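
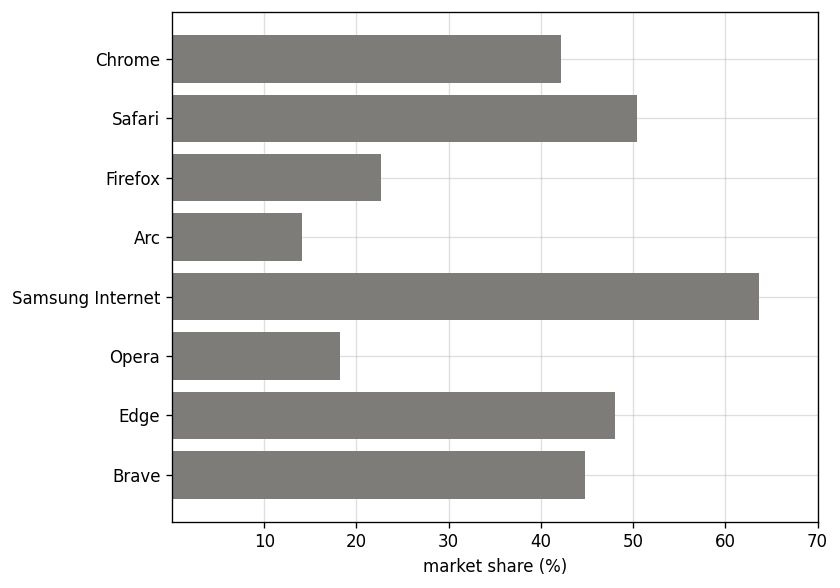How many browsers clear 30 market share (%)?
Above 30: Chrome, Safari, Samsung Internet, Edge, Brave.

5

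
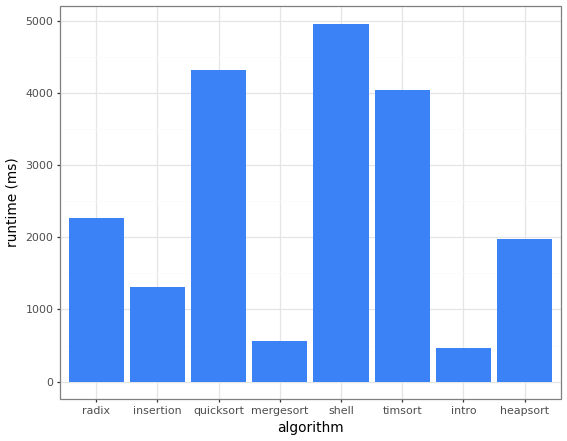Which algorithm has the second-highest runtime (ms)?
quicksort

Top 3: shell ≈ 5000, quicksort ≈ 4500, timsort ≈ 4000.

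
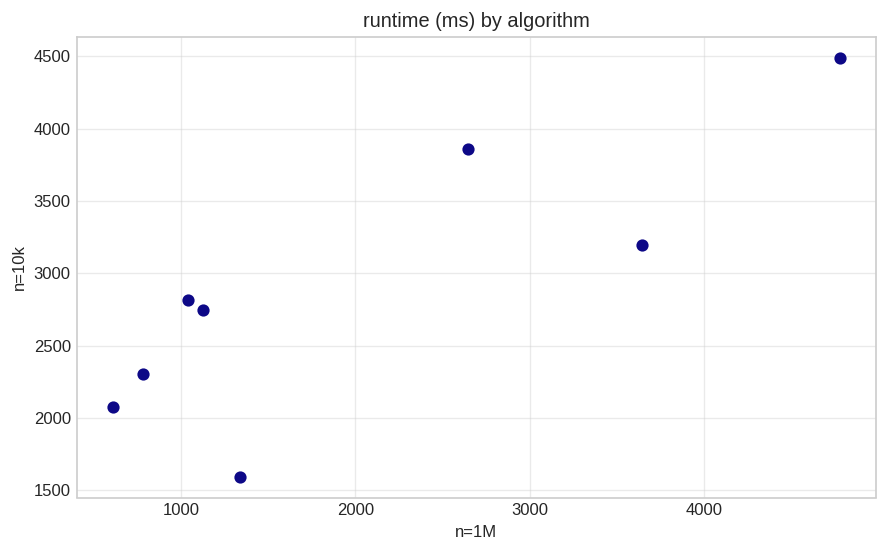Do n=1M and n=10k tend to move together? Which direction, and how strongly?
Points are positively correlated; strong (|r| ≈ 0.8).

positive, strong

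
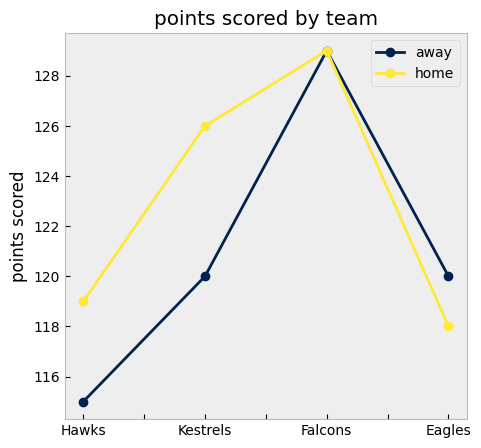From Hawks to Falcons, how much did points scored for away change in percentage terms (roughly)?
Hawks ≈ 116, Falcons ≈ 128; (128 − 116) / 116 ≈ +10.3%.

≈ +10.3%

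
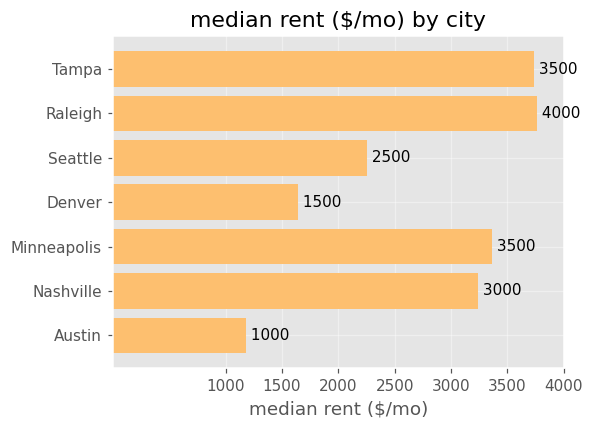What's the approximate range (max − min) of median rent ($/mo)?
Max Raleigh ≈ 4000, min Austin ≈ 1000; range ≈ 3000.

≈ 3000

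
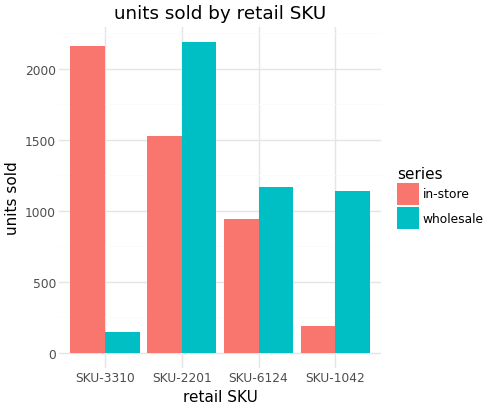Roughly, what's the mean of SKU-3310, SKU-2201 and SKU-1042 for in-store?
(2200 + 1600 + 200) / 3 ≈ 1333.

≈ 1333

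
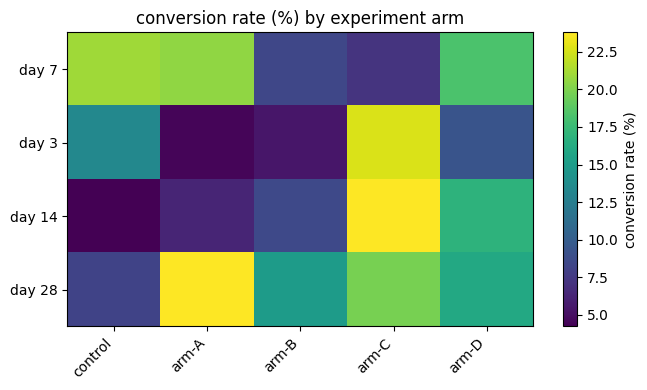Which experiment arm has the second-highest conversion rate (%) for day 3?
Top 3 for day 3: arm-C ≈ 22, control ≈ 14, arm-D ≈ 10.

control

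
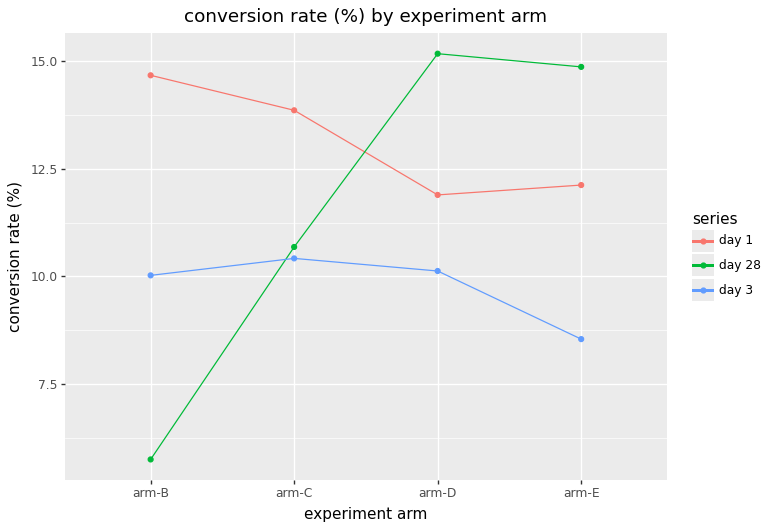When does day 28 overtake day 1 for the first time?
arm-C: day 28 ≈ 11 vs day 1 ≈ 14 (not yet); arm-D: day 28 ≈ 15 vs day 1 ≈ 12 (first crossover).

arm-D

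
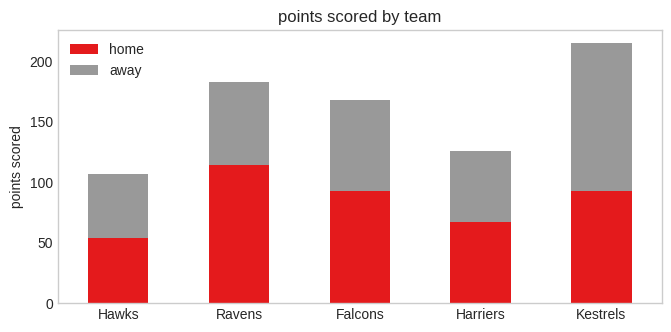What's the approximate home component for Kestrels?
home top ≈ 100, bottom ≈ 0; segment ≈ 100.

≈ 100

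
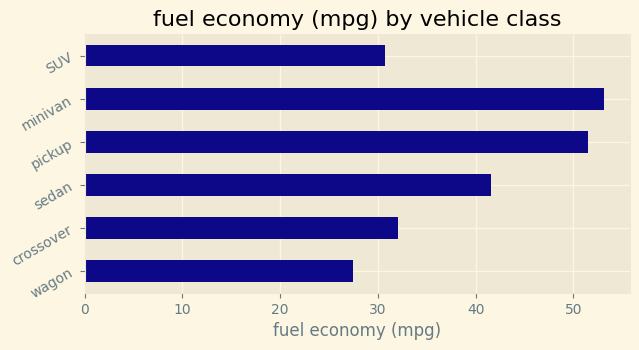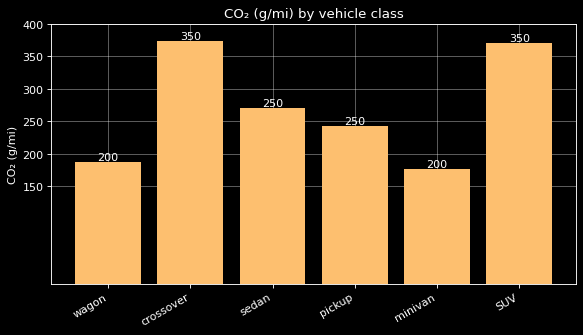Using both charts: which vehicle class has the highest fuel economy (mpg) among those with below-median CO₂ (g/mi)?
minivan

Chart 2 median CO₂ (g/mi) ≈ 250; below-median vehicle classes: wagon, pickup, minivan. Among those, minivan has the highest fuel economy (mpg) (≈ 55).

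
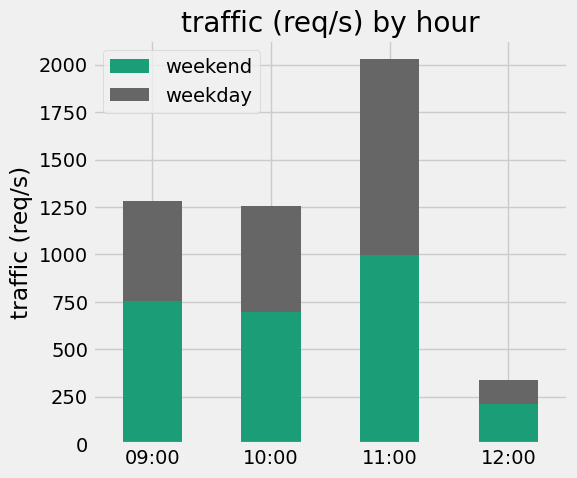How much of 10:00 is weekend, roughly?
weekend top ≈ 600, bottom ≈ 0; segment ≈ 600.

≈ 600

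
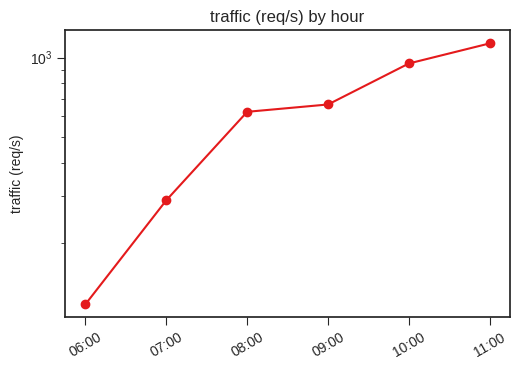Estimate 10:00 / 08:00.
≈ 1.67×

10:00 ≈ 1000, 08:00 ≈ 600; 1000/600 ≈ 1.67.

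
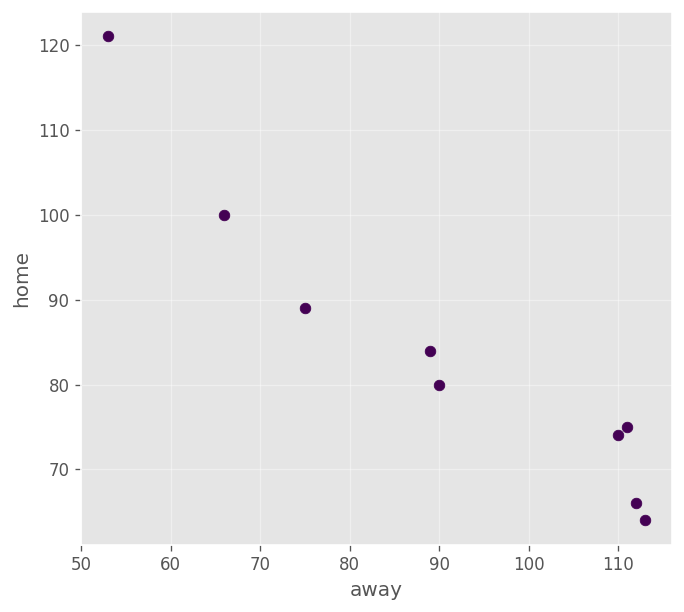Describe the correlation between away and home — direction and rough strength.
negative, strong

Points are negatively correlated; strong (|r| ≈ 1.0).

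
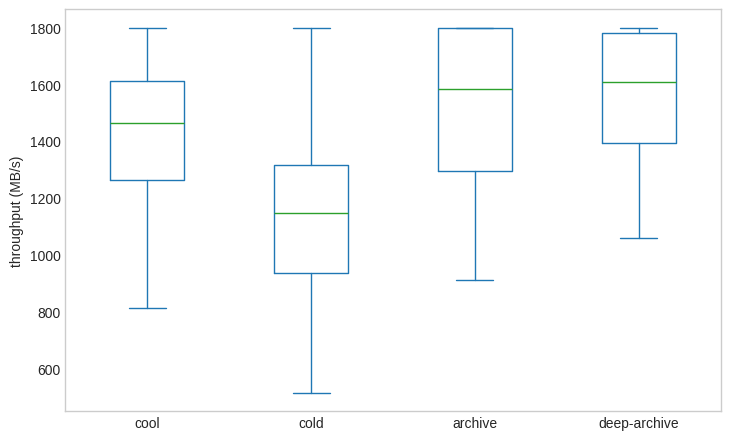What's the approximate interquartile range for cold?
≈ 350

Q3 ≈ 1300, Q1 ≈ 950; IQR ≈ 350.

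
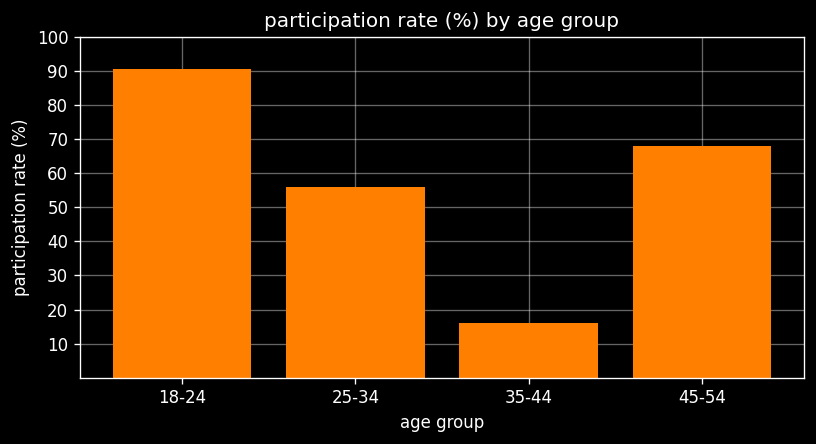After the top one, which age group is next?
Top 3: 18-24 ≈ 90, 45-54 ≈ 70, 25-34 ≈ 60.

45-54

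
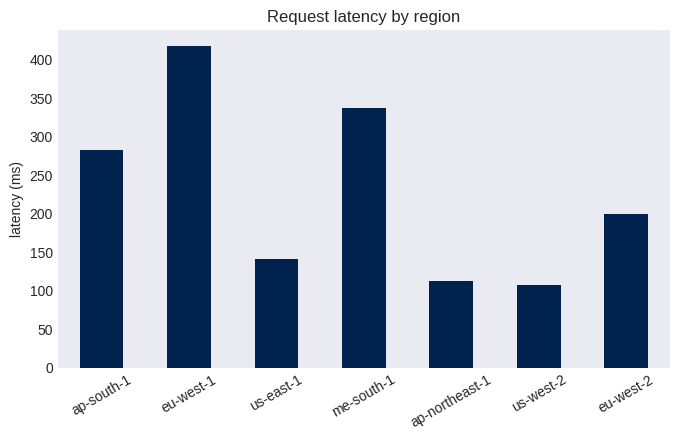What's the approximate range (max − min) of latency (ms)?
≈ 300

Max eu-west-1 ≈ 400, min us-west-2 ≈ 100; range ≈ 300.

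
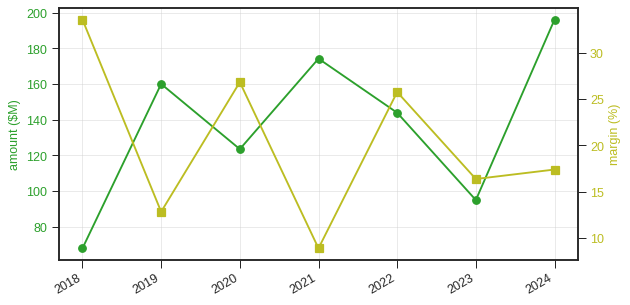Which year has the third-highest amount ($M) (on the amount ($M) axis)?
2019

Top 4 (on the amount ($M) axis): 2024 ≈ 200, 2021 ≈ 180, 2019 ≈ 160, 2022 ≈ 140.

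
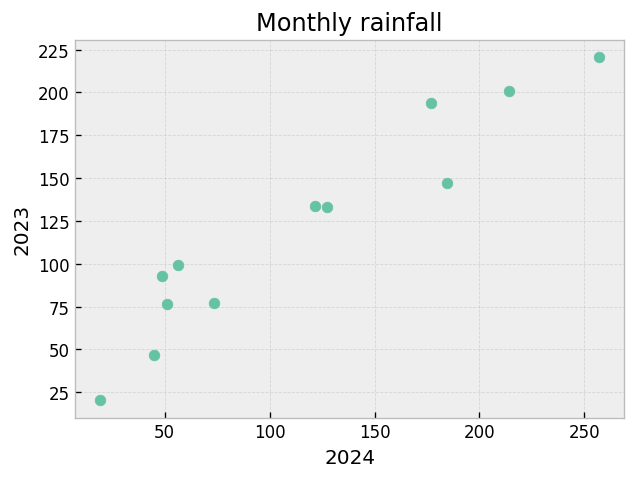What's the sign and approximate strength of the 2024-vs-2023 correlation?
Points are positively correlated; strong (|r| ≈ 1.0).

positive, strong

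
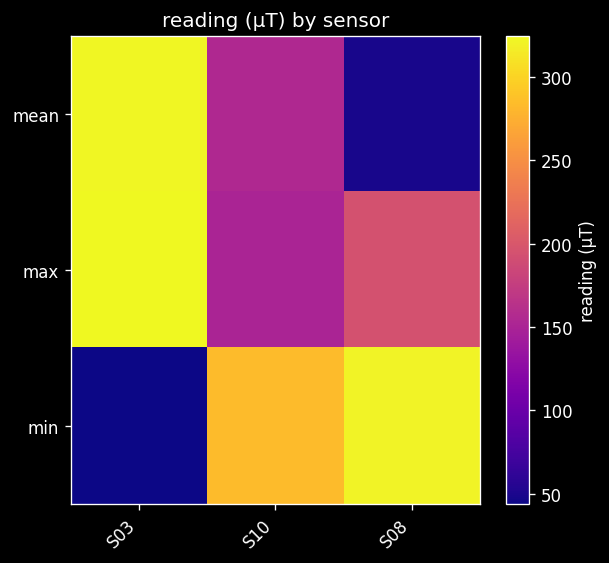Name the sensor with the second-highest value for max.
Top 3 for max: S03 ≈ 325, S08 ≈ 200, S10 ≈ 150.

S08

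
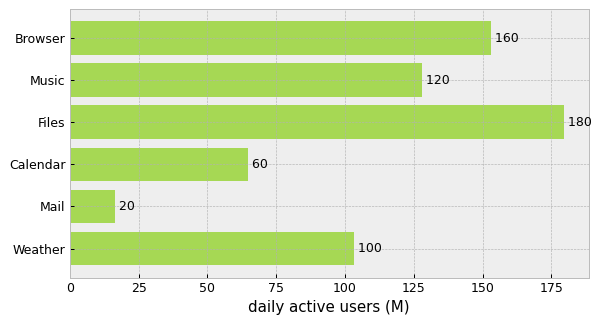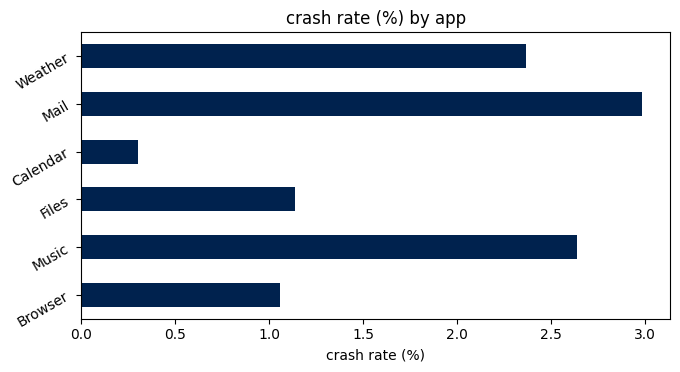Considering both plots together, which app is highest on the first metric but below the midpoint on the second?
Chart 2 median crash rate (%) ≈ 2; below-median apps: Browser, Files, Calendar. Among those, Files has the highest daily active users (M) (≈ 180).

Files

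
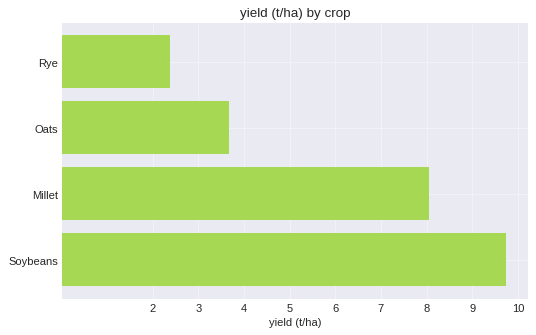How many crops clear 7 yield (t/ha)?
2

Above 7: Millet, Soybeans.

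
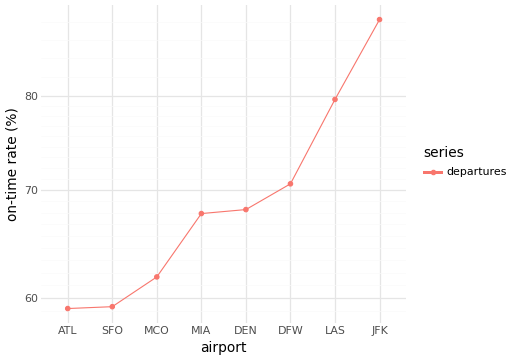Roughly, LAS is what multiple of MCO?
≈ 1.33×

LAS ≈ 80, MCO ≈ 60; 80/60 ≈ 1.33.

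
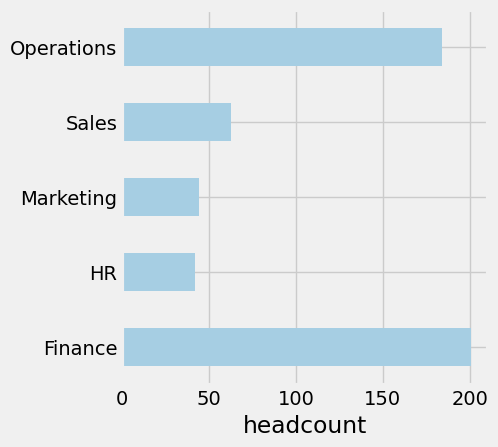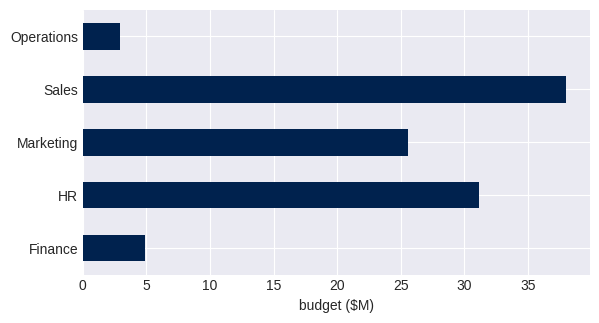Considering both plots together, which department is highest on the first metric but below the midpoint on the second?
Chart 2 median budget ($M) ≈ 25; below-median departments: Finance, Operations. Among those, Finance has the highest headcount (≈ 200).

Finance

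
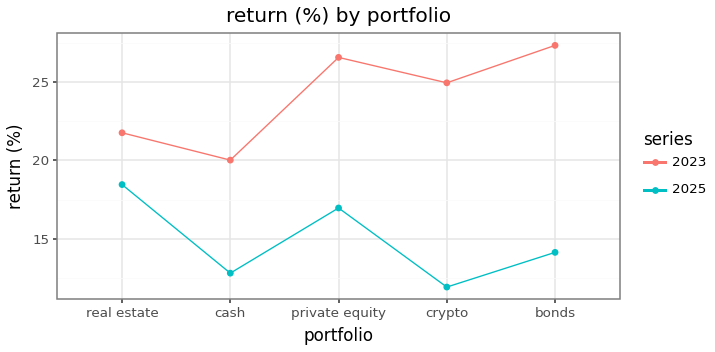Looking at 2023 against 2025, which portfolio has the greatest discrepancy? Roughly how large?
bonds, ≈ 14 %

bonds: 2023 ≈ 28, 2025 ≈ 14 → gap ≈ 14. Next-largest (crypto) is only ≈ 12.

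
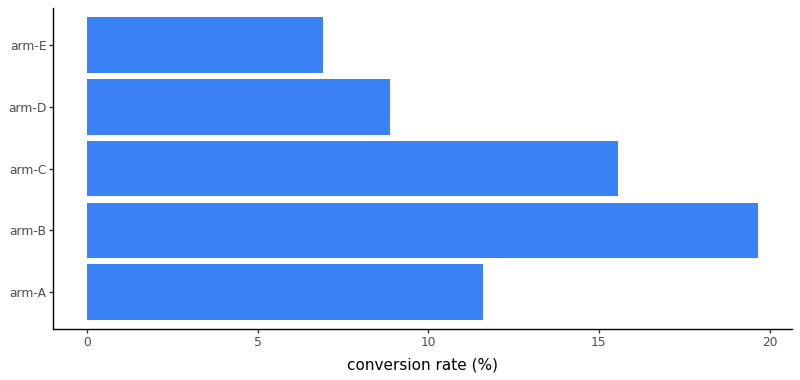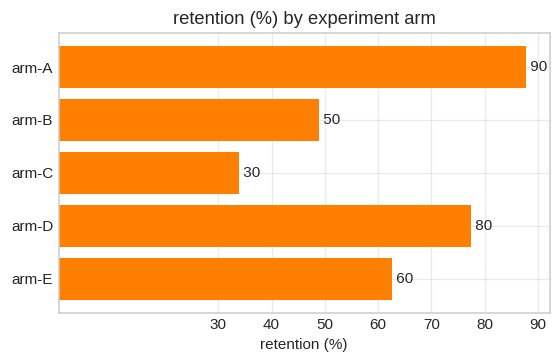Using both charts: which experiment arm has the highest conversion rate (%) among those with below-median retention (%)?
Chart 2 median retention (%) ≈ 60; below-median experiment arms: arm-B, arm-C. Among those, arm-B has the highest conversion rate (%) (≈ 20).

arm-B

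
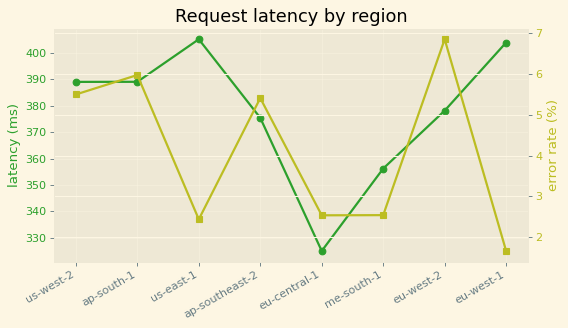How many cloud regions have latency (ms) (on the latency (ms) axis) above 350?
Above 350: us-west-2, ap-south-1, us-east-1, ap-southeast-2, me-south-1, eu-west-2, eu-west-1.

7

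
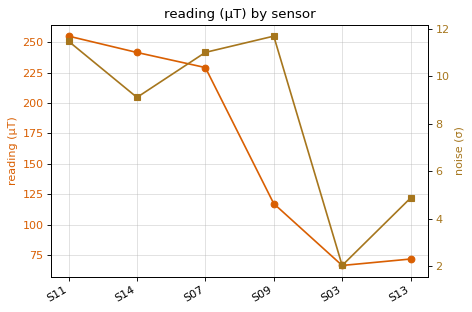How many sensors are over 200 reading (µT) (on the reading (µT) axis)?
Above 200: S11, S14, S07.

3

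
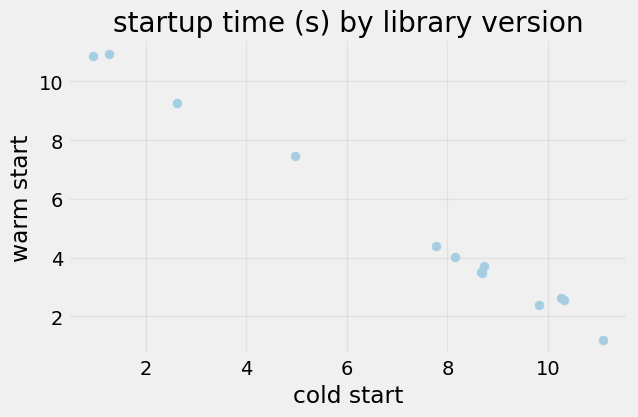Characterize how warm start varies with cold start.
negative, strong

Points are negatively correlated; strong (|r| ≈ 1.0).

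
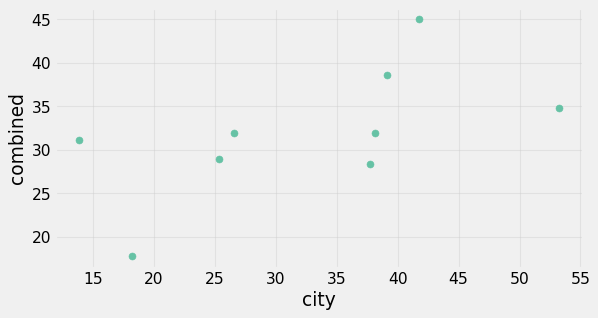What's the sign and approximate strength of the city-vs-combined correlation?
positive, moderate

Points are positively correlated; moderate (|r| ≈ 0.6).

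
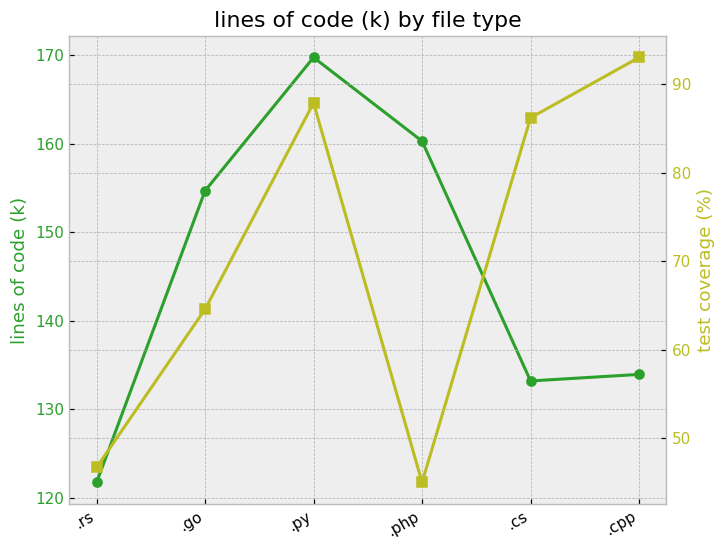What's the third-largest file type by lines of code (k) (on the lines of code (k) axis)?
Top 4 (on the lines of code (k) axis): .py ≈ 170, .php ≈ 160, .go ≈ 155, .cpp ≈ 135.

.go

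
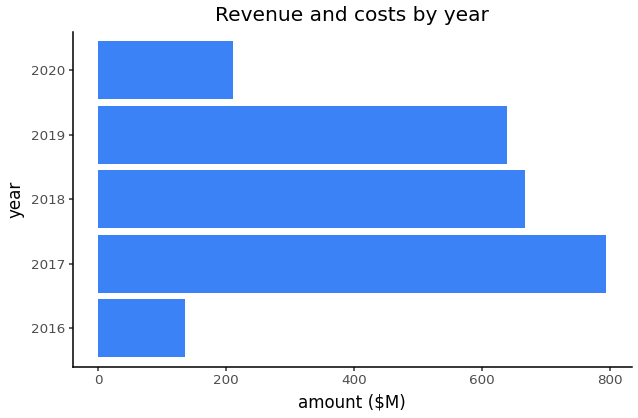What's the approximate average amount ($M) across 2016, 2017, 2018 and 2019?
(100 + 800 + 700 + 600) / 4 ≈ 550.

≈ 550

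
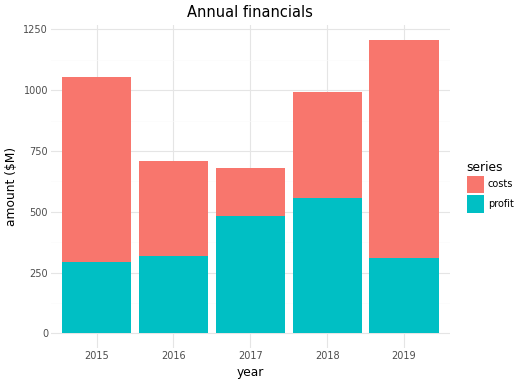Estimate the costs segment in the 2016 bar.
≈ 400

costs top ≈ 800, bottom ≈ 400; segment ≈ 400.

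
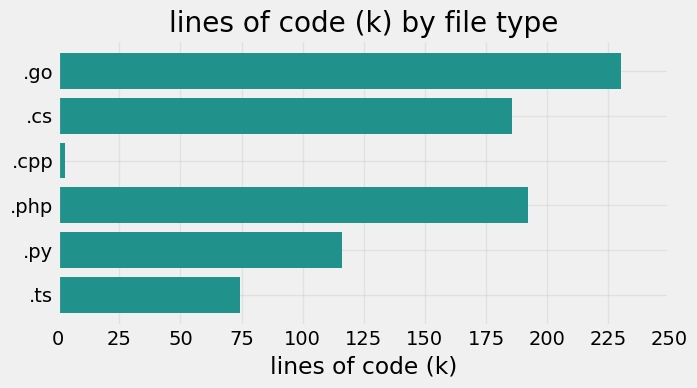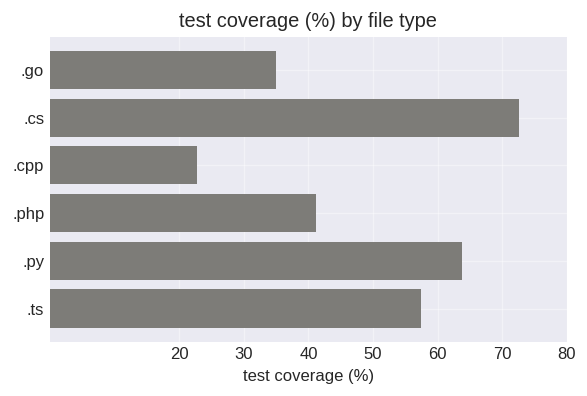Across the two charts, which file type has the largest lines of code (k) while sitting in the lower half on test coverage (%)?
Chart 2 median test coverage (%) ≈ 50; below-median file types: .go, .cpp, .php. Among those, .go has the highest lines of code (k) (≈ 225).

.go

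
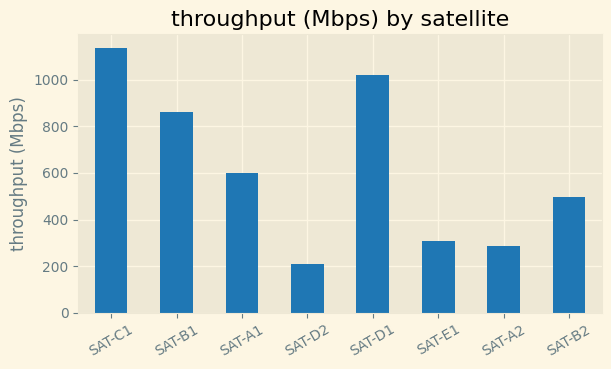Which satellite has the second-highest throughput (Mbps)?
Top 3: SAT-C1 ≈ 1100, SAT-D1 ≈ 1000, SAT-B1 ≈ 900.

SAT-D1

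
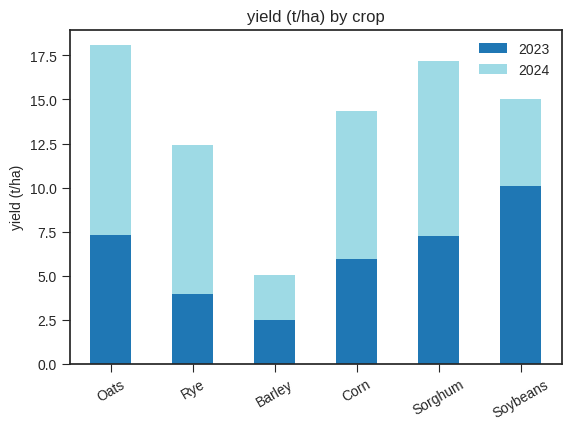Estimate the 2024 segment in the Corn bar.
2024 top ≈ 14, bottom ≈ 6; segment ≈ 8.

≈ 8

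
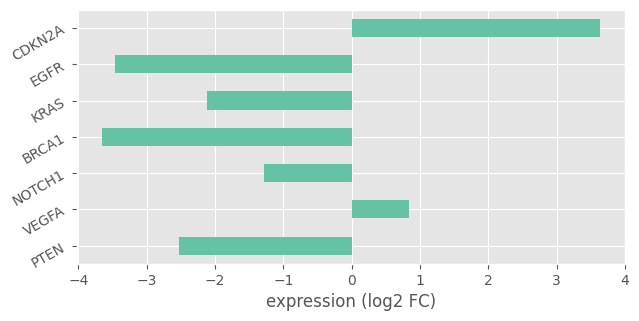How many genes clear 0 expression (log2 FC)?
Above 0: VEGFA, CDKN2A.

2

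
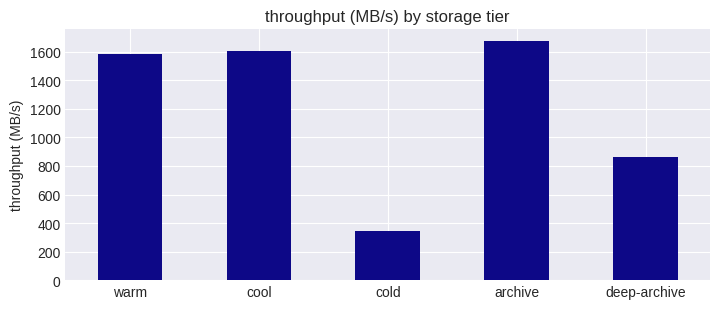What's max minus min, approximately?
Max archive ≈ 1600, min cold ≈ 400; range ≈ 1200.

≈ 1200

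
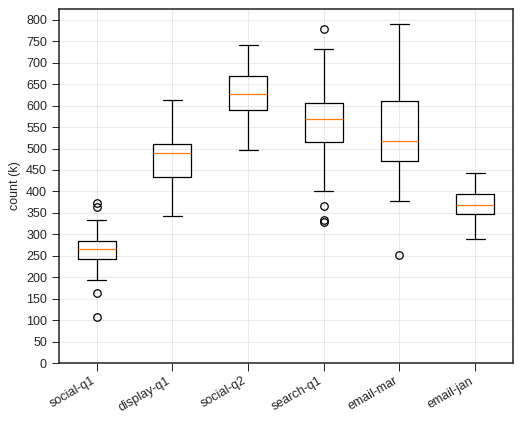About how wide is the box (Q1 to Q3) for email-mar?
Q3 ≈ 600, Q1 ≈ 450; IQR ≈ 150.

≈ 150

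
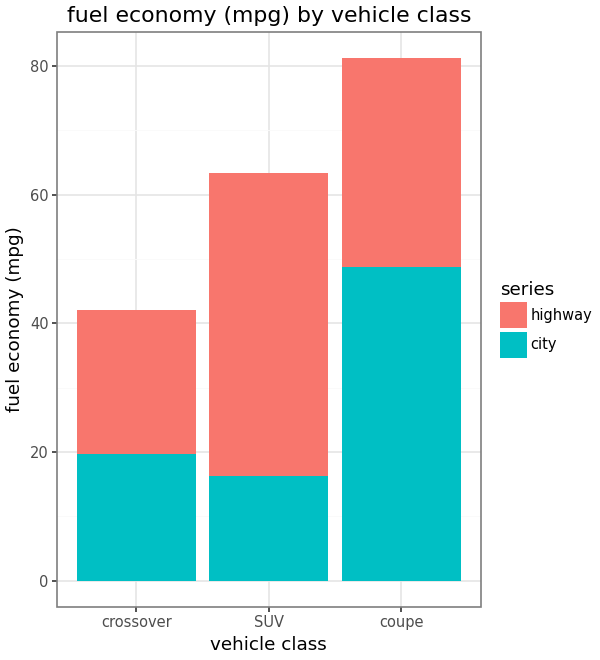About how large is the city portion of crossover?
city top ≈ 20, bottom ≈ 0; segment ≈ 20.

≈ 20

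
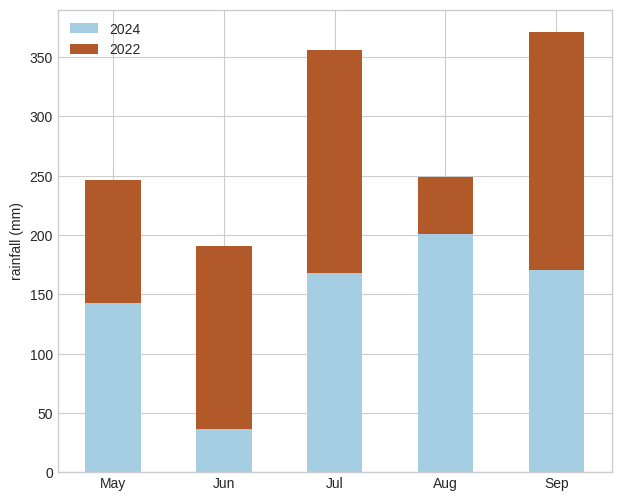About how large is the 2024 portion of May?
≈ 150

2024 top ≈ 150, bottom ≈ 0; segment ≈ 150.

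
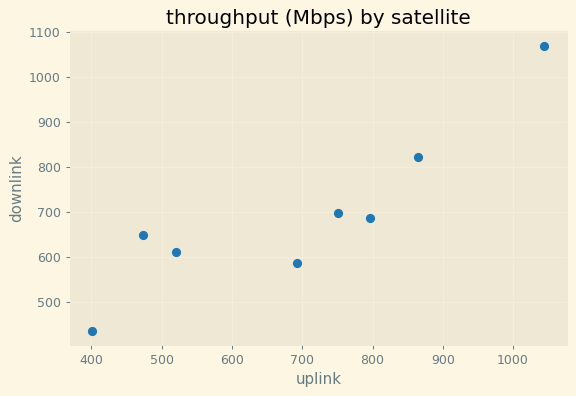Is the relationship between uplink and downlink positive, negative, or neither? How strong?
Points are positively correlated; strong (|r| ≈ 0.9).

positive, strong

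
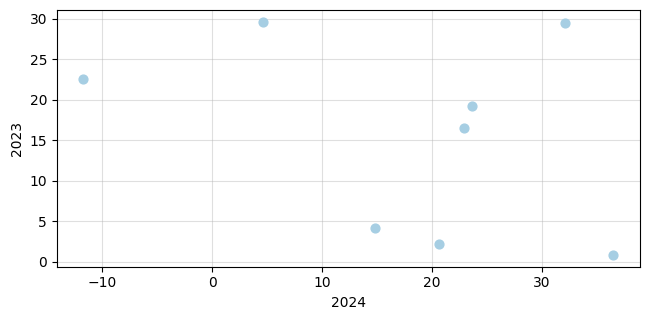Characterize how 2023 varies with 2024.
negative, weak

Points are negatively correlated; weak (|r| ≈ 0.3).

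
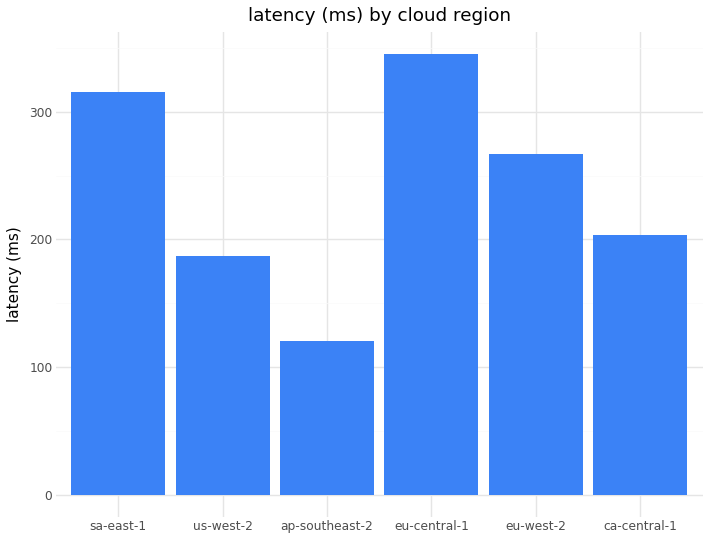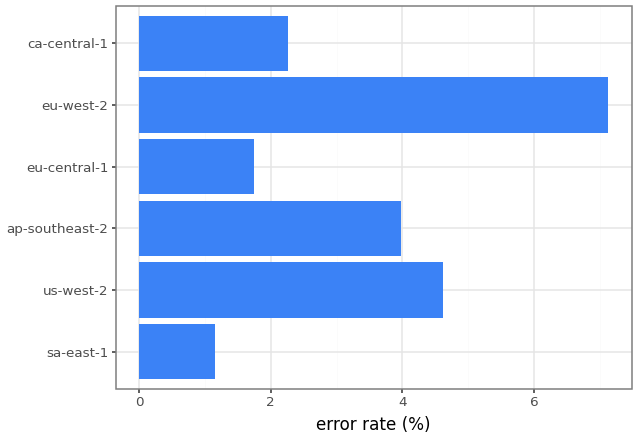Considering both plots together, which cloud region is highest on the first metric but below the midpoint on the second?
eu-central-1

Chart 2 median error rate (%) ≈ 3; below-median cloud regions: sa-east-1, eu-central-1, ca-central-1. Among those, eu-central-1 has the highest latency (ms) (≈ 350).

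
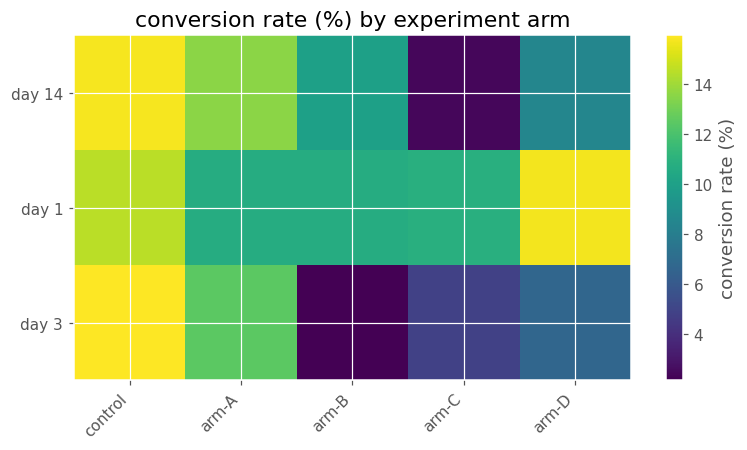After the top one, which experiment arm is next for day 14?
Top 3 for day 14: control ≈ 16, arm-A ≈ 14, arm-B ≈ 10.

arm-A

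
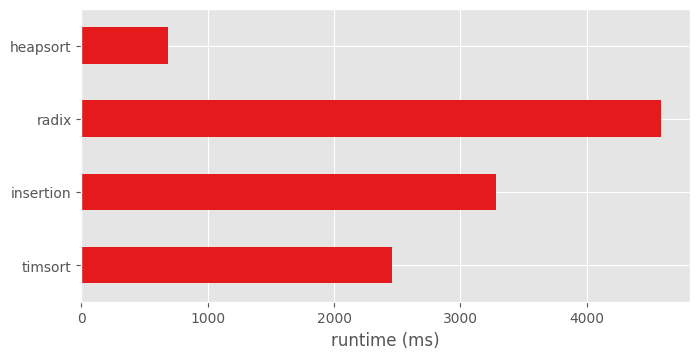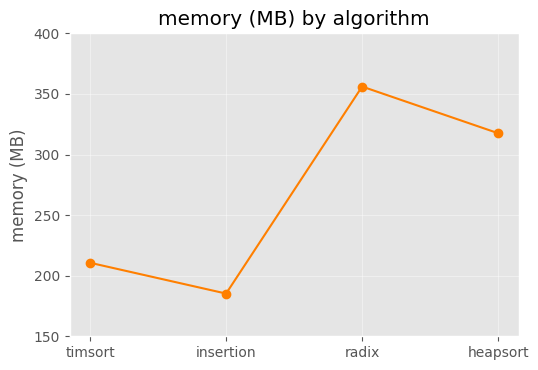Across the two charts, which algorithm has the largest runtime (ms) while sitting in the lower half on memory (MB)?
insertion

Chart 2 median memory (MB) ≈ 250; below-median algorithms: timsort, insertion. Among those, insertion has the highest runtime (ms) (≈ 3500).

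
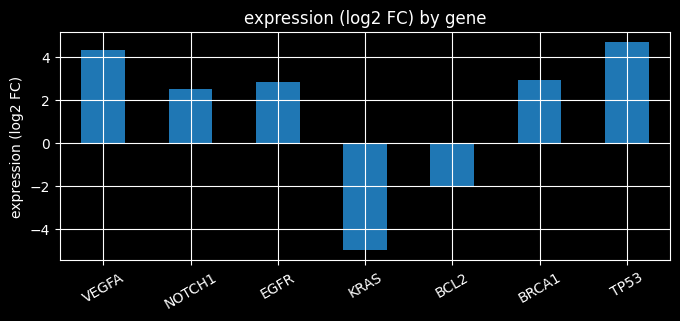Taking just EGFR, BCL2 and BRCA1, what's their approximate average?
≈ 1

(3 + -2 + 3) / 3 ≈ 1.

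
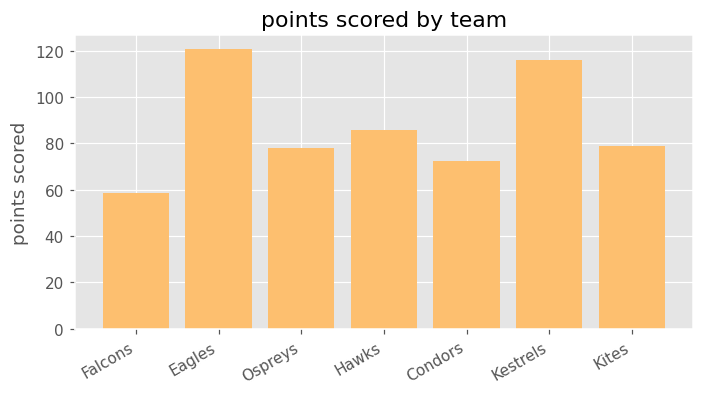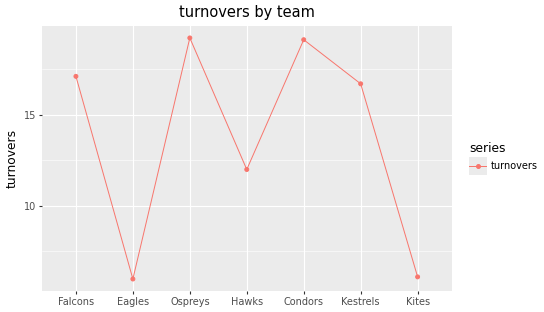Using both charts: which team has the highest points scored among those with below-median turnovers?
Chart 2 median turnovers ≈ 16; below-median teams: Eagles, Hawks, Kites. Among those, Eagles has the highest points scored (≈ 120).

Eagles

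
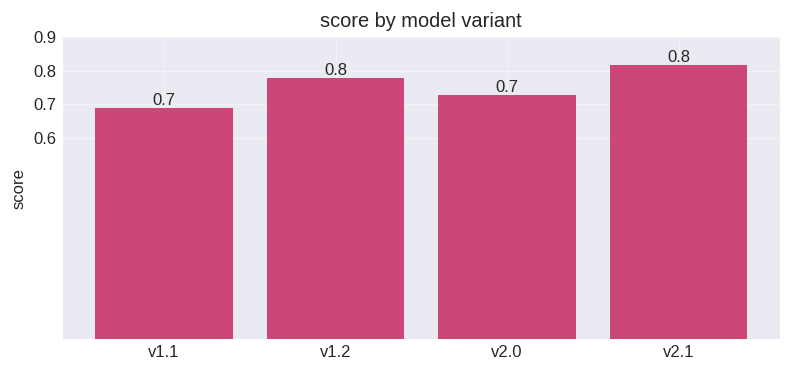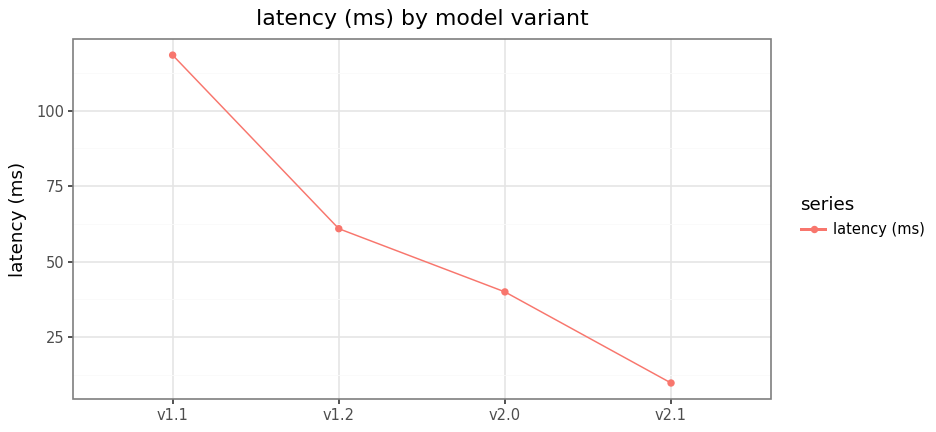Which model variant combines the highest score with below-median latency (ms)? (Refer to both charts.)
Chart 2 median latency (ms) ≈ 60; below-median model variants: v2.0, v2.1. Among those, v2.1 has the highest score (≈ 0.8).

v2.1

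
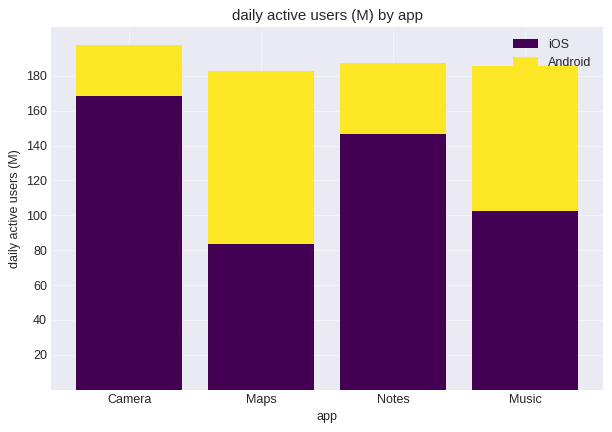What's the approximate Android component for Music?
≈ 80

Android top ≈ 180, bottom ≈ 100; segment ≈ 80.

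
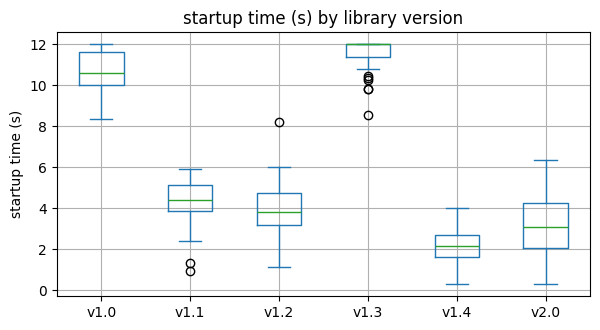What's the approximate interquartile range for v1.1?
≈ 1

Q3 ≈ 5, Q1 ≈ 4; IQR ≈ 1.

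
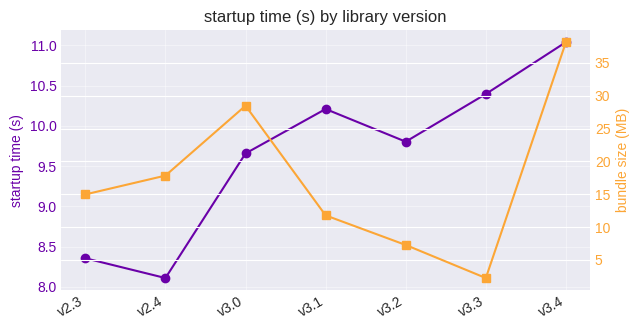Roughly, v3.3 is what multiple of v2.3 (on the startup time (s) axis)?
v3.3 ≈ 10.5, v2.3 ≈ 8.5; 10.5/8.5 ≈ 1.24.

≈ 1.24×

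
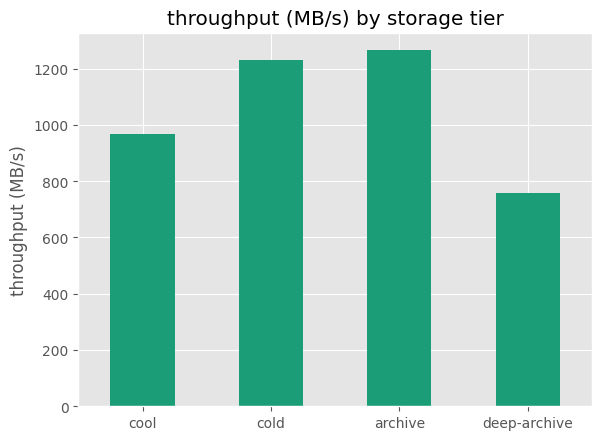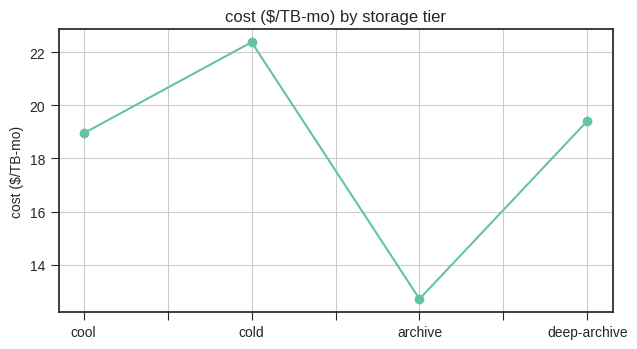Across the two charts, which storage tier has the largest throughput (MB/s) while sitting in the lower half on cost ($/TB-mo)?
Chart 2 median cost ($/TB-mo) ≈ 20; below-median storage tiers: cool, archive. Among those, archive has the highest throughput (MB/s) (≈ 1200).

archive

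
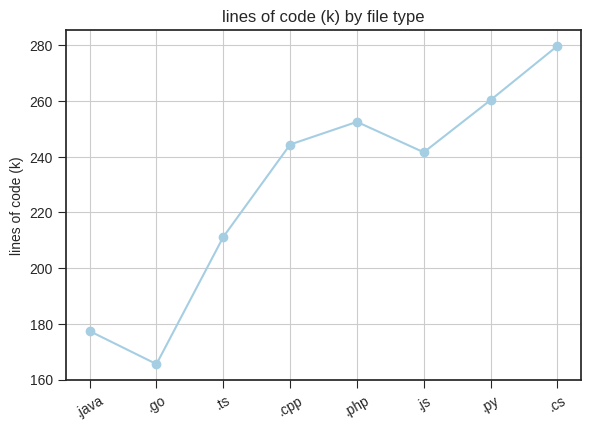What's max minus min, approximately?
Max .cs ≈ 280, min .go ≈ 170; range ≈ 110.

≈ 110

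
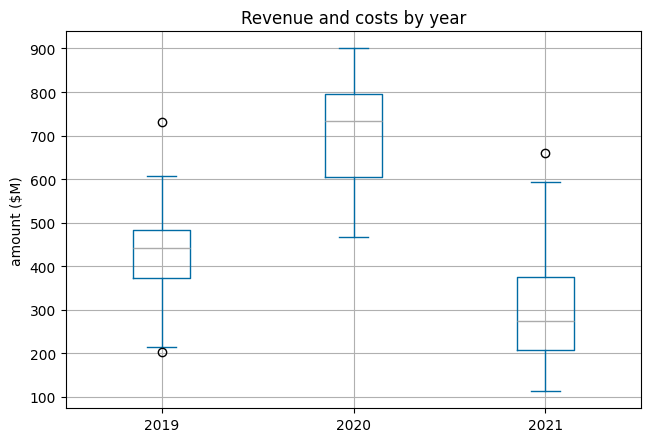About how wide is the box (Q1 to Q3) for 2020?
≈ 200

Q3 ≈ 800, Q1 ≈ 600; IQR ≈ 200.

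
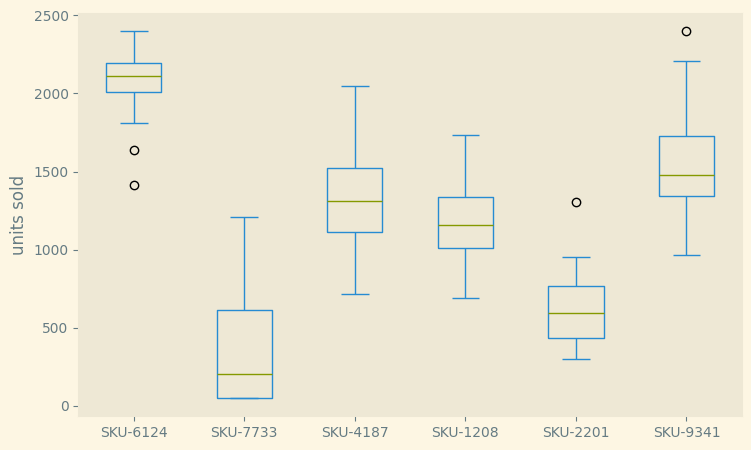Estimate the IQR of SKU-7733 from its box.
≈ 600

Q3 ≈ 600, Q1 ≈ 0; IQR ≈ 600.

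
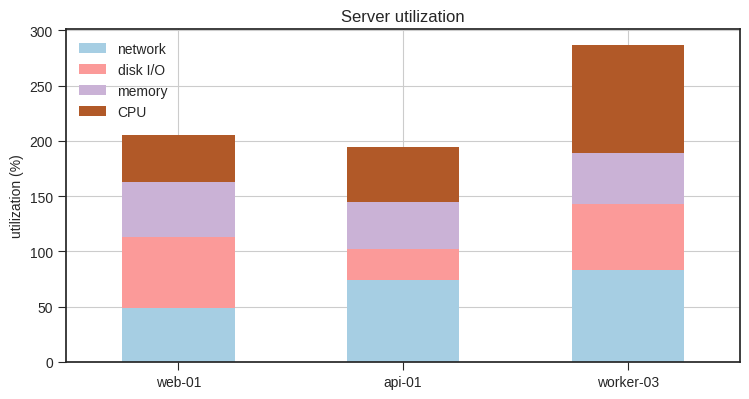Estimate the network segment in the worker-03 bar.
network top ≈ 75, bottom ≈ 0; segment ≈ 75.

≈ 75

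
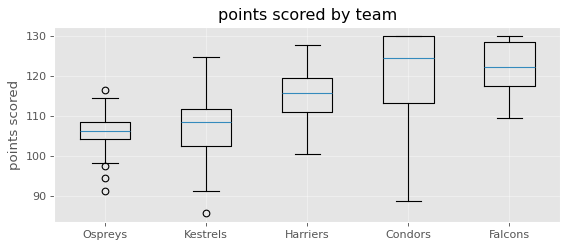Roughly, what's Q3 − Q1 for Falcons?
Q3 ≈ 128, Q1 ≈ 118; IQR ≈ 10.

≈ 10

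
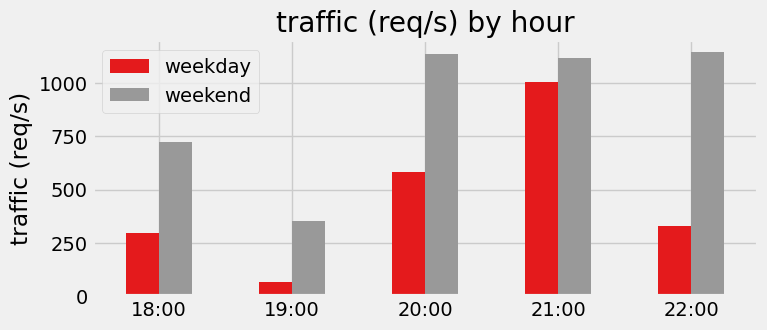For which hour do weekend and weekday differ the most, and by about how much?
22:00, ≈ 800 req/s

22:00: weekend ≈ 1100, weekday ≈ 300 → gap ≈ 800. Next-largest (20:00) is only ≈ 500.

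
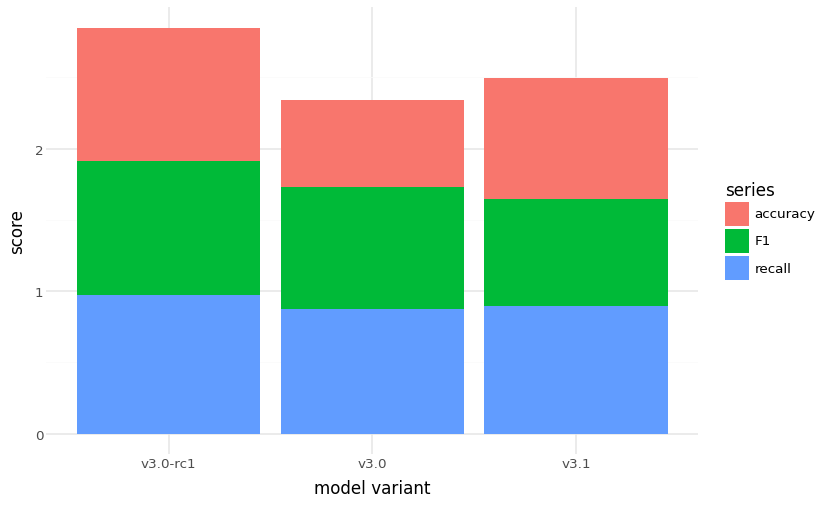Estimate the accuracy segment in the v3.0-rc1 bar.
≈ 1.0

accuracy top ≈ 3.0, bottom ≈ 2.0; segment ≈ 1.0.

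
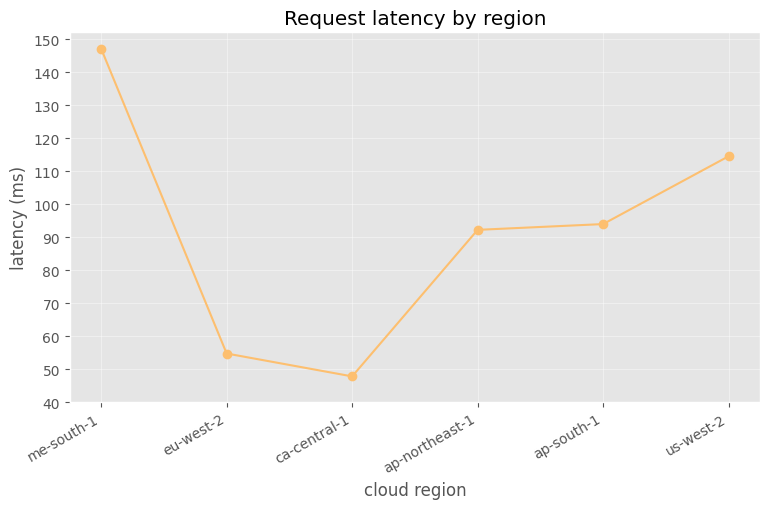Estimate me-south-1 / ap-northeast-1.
me-south-1 ≈ 150, ap-northeast-1 ≈ 90; 150/90 ≈ 1.67.

≈ 1.67×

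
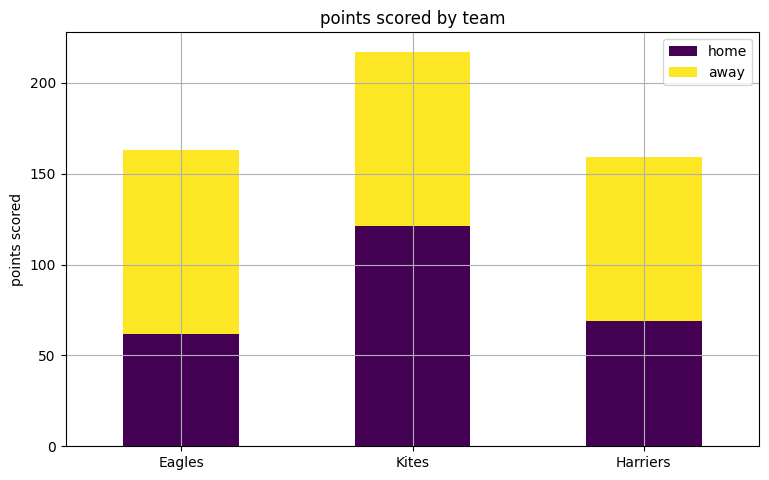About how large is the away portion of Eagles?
away top ≈ 160, bottom ≈ 60; segment ≈ 100.

≈ 100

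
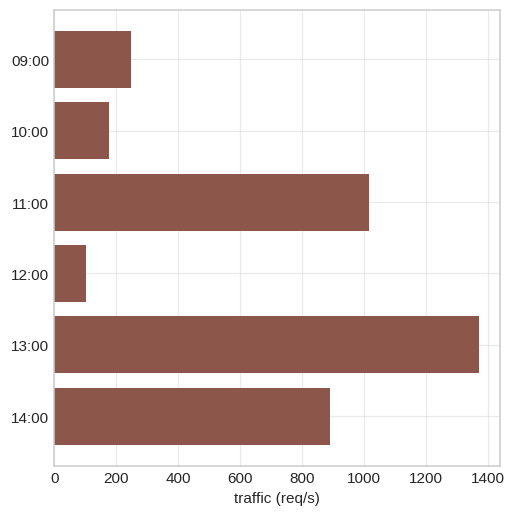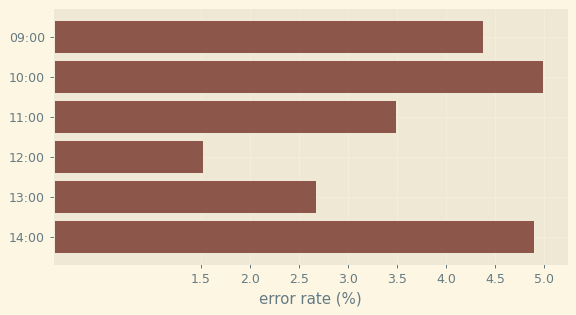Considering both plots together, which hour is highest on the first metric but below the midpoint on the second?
13:00

Chart 2 median error rate (%) ≈ 4; below-median hours: 11:00, 12:00, 13:00. Among those, 13:00 has the highest traffic (req/s) (≈ 1400).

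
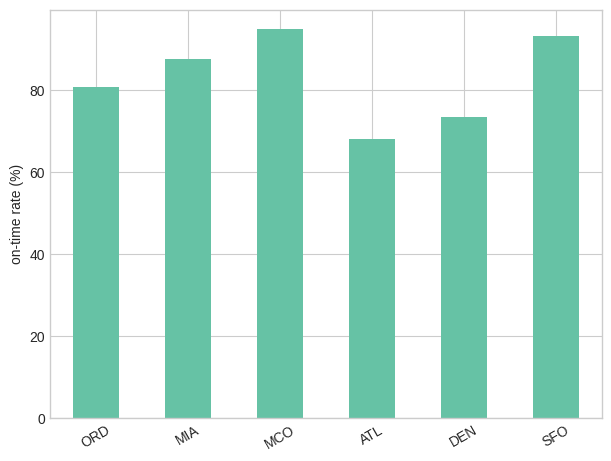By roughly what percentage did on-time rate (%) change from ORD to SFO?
ORD ≈ 80, SFO ≈ 90; (90 − 80) / 80 ≈ +12.5%.

≈ +12.5%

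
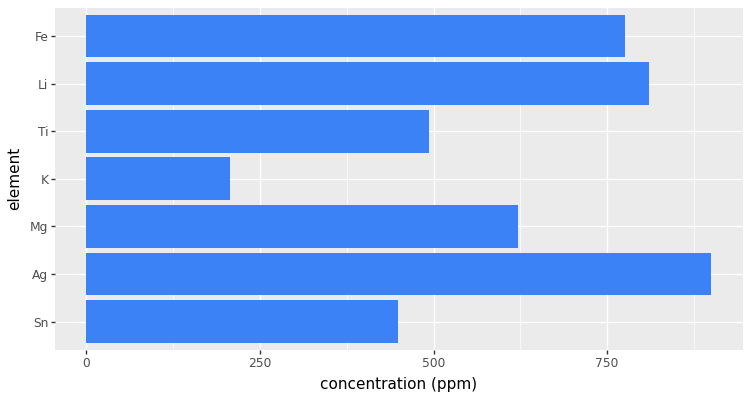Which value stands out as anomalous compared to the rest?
K

K ≈ 200; the rest sit between ≈ 400 and ≈ 900.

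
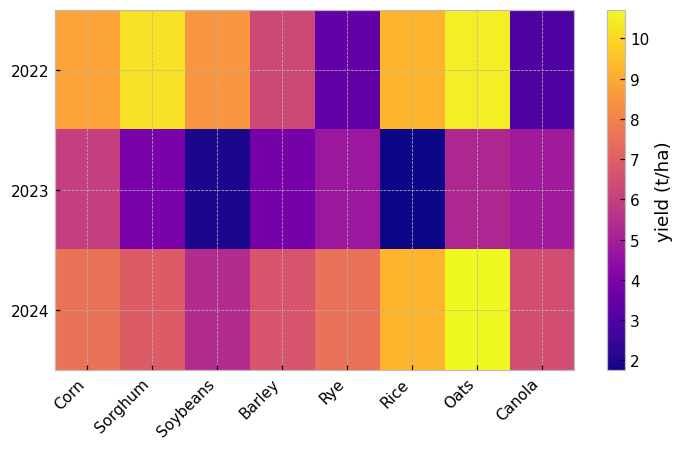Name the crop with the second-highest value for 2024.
Top 3 for 2024: Oats ≈ 11, Rice ≈ 9, Corn ≈ 8.

Rice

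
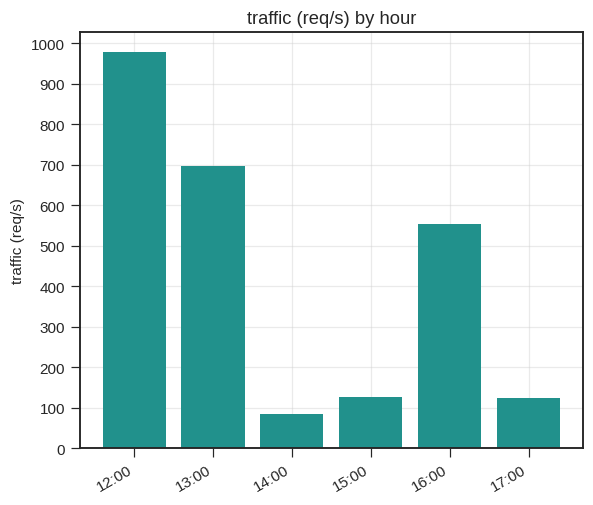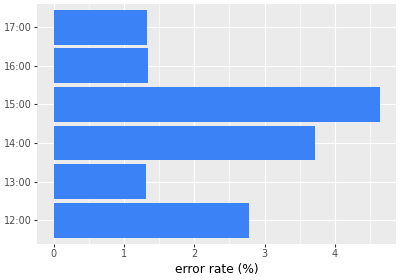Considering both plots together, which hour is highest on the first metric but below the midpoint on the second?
13:00

Chart 2 median error rate (%) ≈ 2; below-median hours: 13:00, 16:00, 17:00. Among those, 13:00 has the highest traffic (req/s) (≈ 700).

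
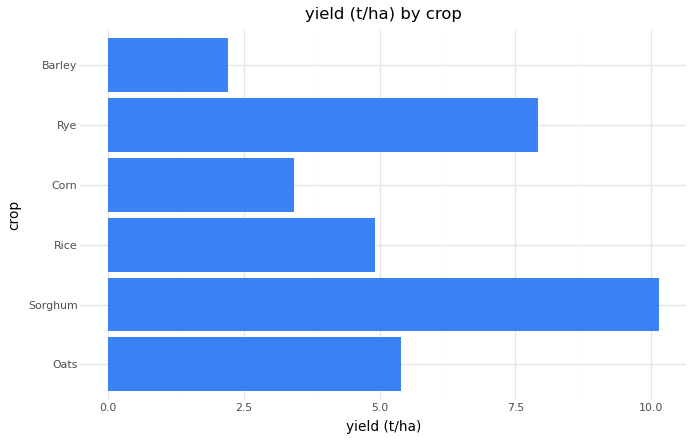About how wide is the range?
Max Sorghum ≈ 10, min Barley ≈ 2; range ≈ 8.

≈ 8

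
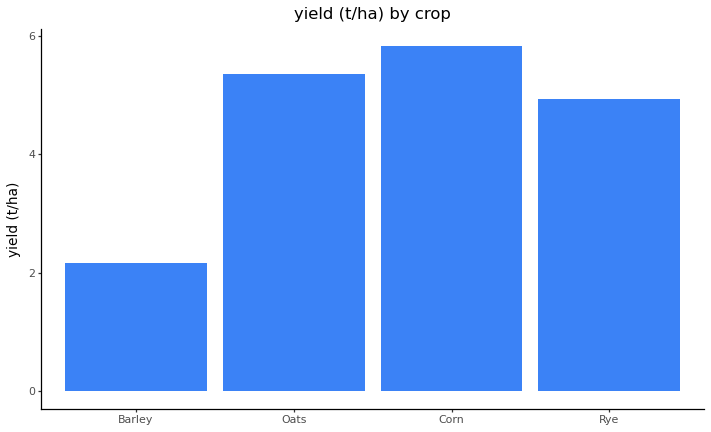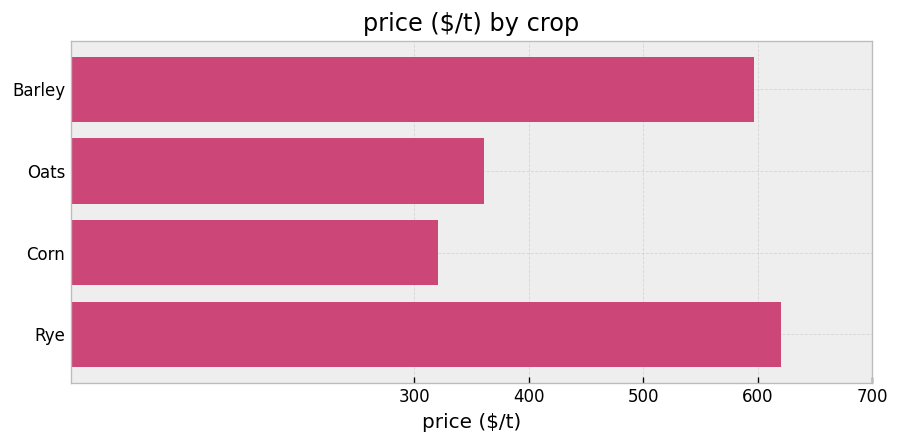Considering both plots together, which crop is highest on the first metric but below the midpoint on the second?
Corn

Chart 2 median price ($/t) ≈ 500; below-median crops: Oats, Corn. Among those, Corn has the highest yield (t/ha) (≈ 6).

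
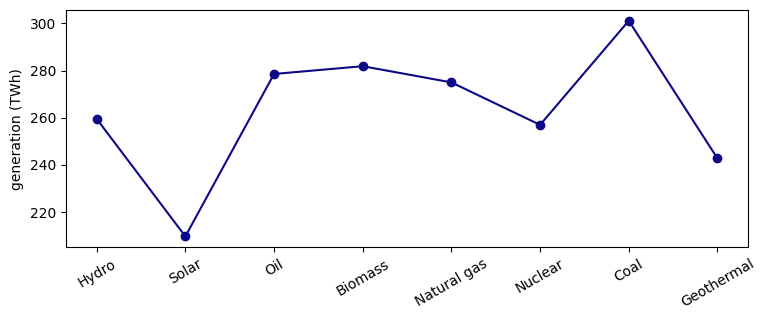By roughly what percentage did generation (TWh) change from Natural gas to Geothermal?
Natural gas ≈ 270, Geothermal ≈ 240; (240 − 270) / 270 ≈ -11.1%.

≈ -11.1%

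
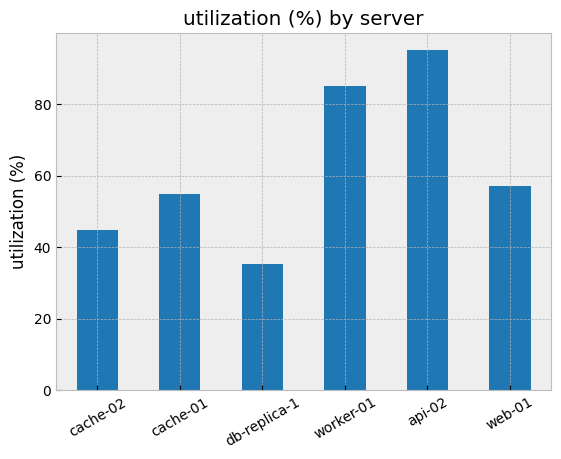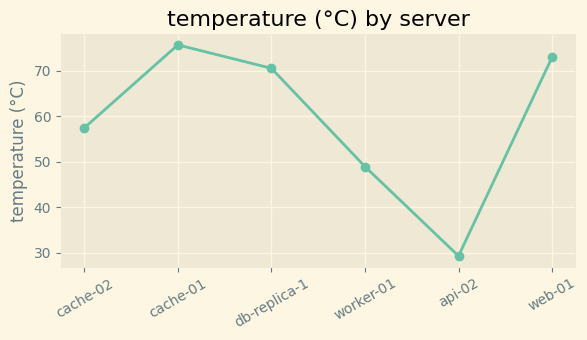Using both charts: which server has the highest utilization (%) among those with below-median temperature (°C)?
api-02

Chart 2 median temperature (°C) ≈ 60; below-median servers: cache-02, worker-01, api-02. Among those, api-02 has the highest utilization (%) (≈ 100).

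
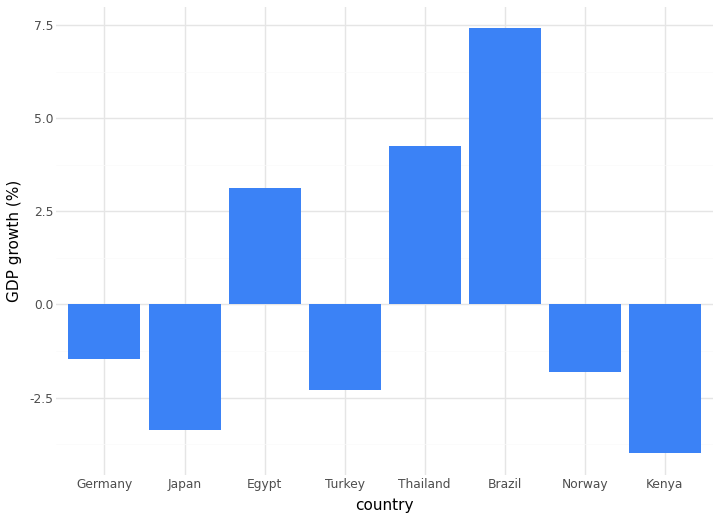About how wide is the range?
Max Brazil ≈ 7, min Kenya ≈ -4; range ≈ 11.

≈ 11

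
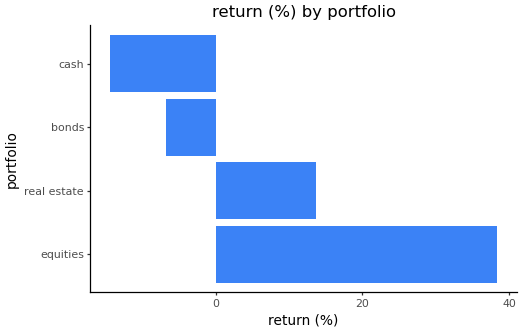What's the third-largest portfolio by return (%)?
Top 4: equities ≈ 40, real estate ≈ 15, bonds ≈ -5, cash ≈ -15.

bonds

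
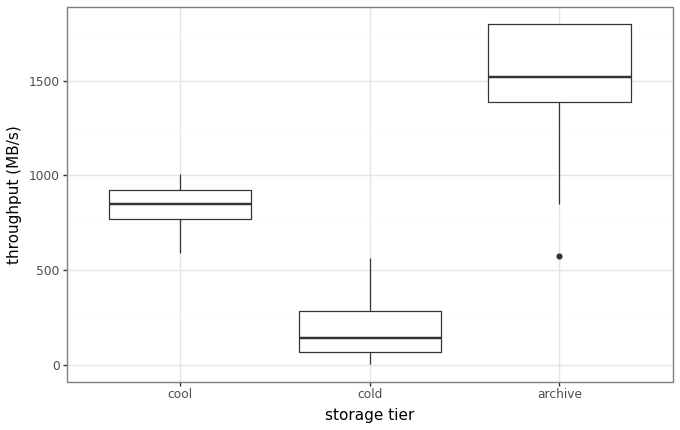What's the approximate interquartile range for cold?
≈ 200

Q3 ≈ 200, Q1 ≈ 0; IQR ≈ 200.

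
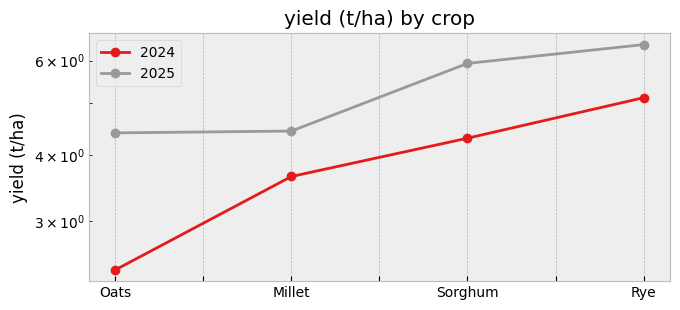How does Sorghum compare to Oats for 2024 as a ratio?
≈ 1.8×

Sorghum ≈ 4.5, Oats ≈ 2.5; 4.5/2.5 ≈ 1.8.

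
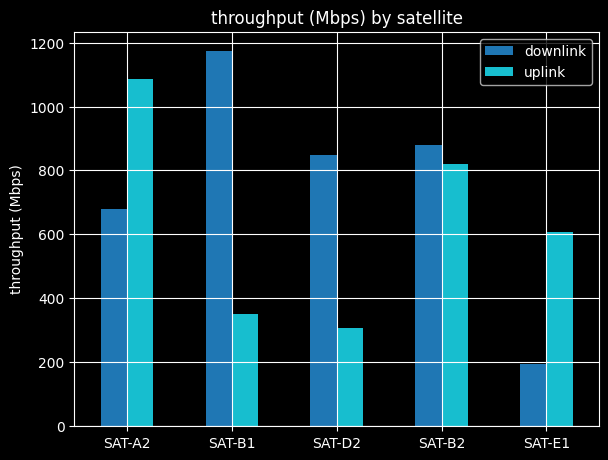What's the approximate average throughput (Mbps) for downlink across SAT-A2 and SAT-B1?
(700 + 1200) / 2 ≈ 950.

≈ 950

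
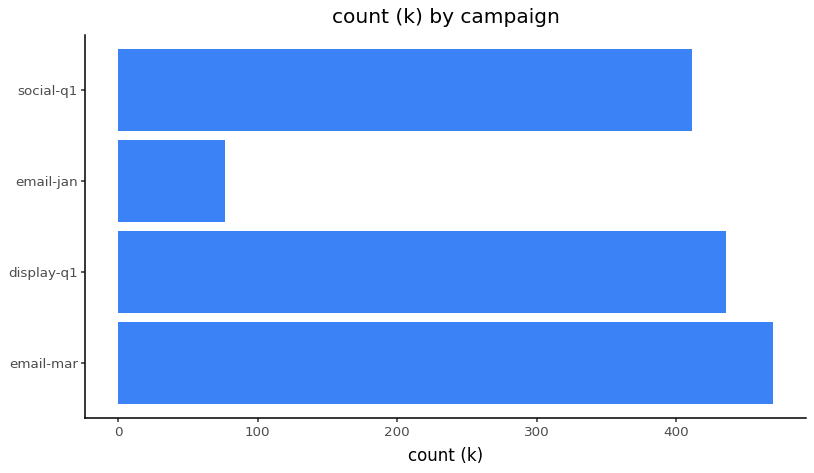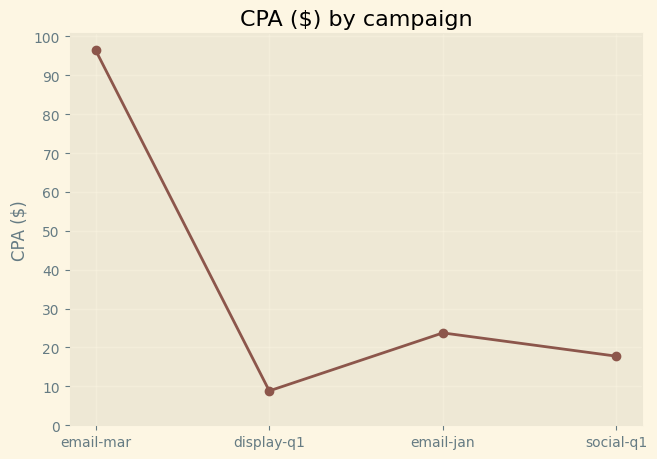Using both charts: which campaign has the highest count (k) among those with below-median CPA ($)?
display-q1

Chart 2 median CPA ($) ≈ 20; below-median campaigns: display-q1, social-q1. Among those, display-q1 has the highest count (k) (≈ 450).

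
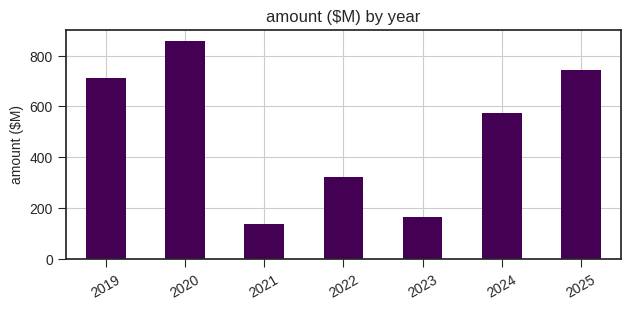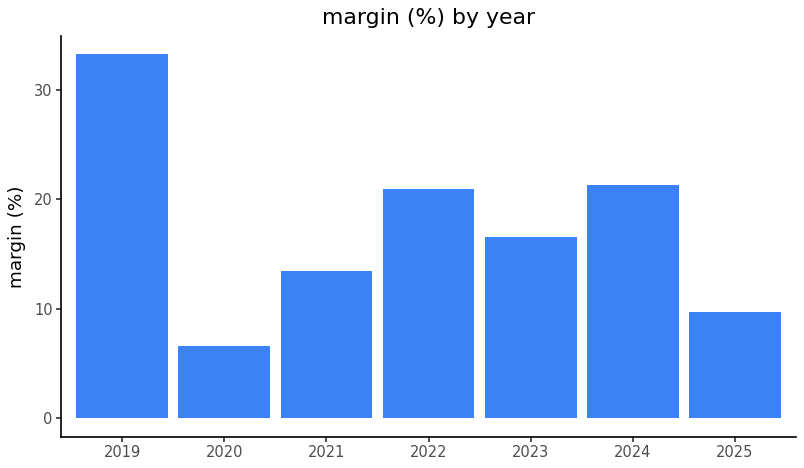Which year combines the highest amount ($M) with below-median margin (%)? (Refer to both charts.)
2020

Chart 2 median margin (%) ≈ 15; below-median years: 2020, 2021, 2025. Among those, 2020 has the highest amount ($M) (≈ 900).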